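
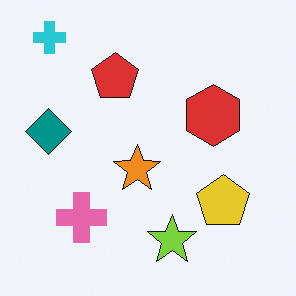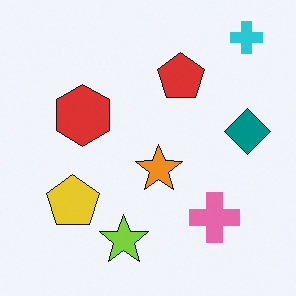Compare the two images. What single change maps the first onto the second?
The second image is the first flipped horizontally (left ↔ right).

The teal diamond is in the left of the first image and the right of the second — shapes on opposite sides of the vertical midline have swapped in a mirror flip.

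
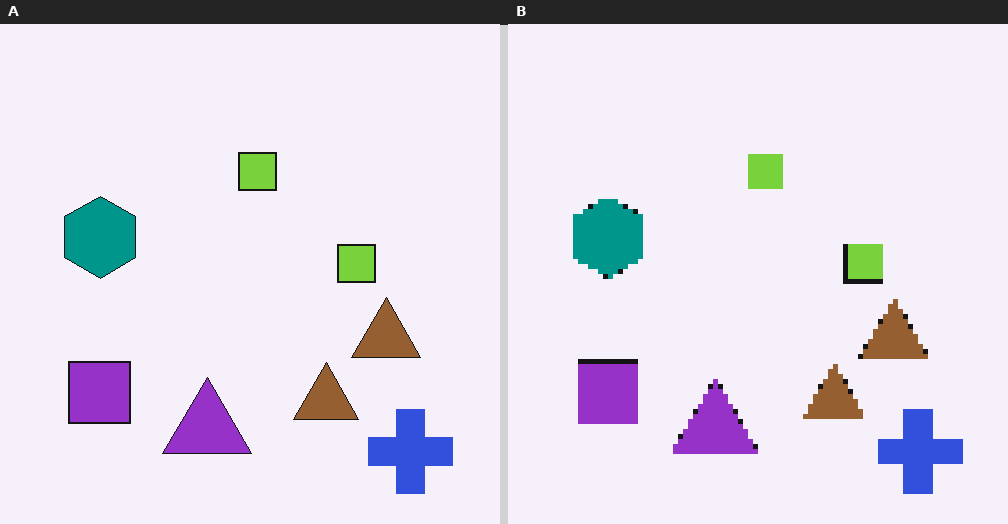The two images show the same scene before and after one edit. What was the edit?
This is the original image lightly pixelated (a mild mosaic effect).

Shapes are reduced to large square blocks; fine edges and outlines are lost — a downscale-then-upscale (mosaic) effect.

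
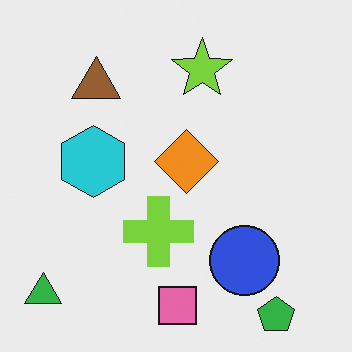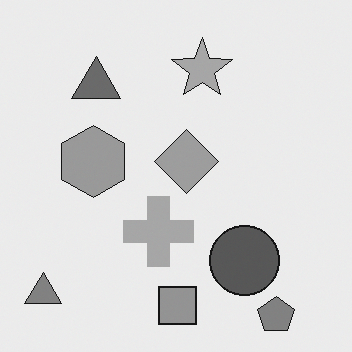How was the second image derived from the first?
This is the original image converted to grayscale.

All color is removed — every shape is now a shade of grey.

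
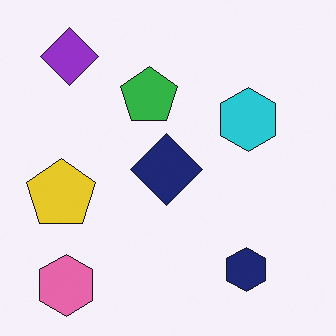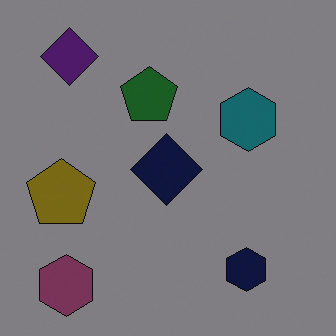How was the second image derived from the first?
The transformation is: substantially darkened.

Every pixel — background and shapes alike — is uniformly darkened.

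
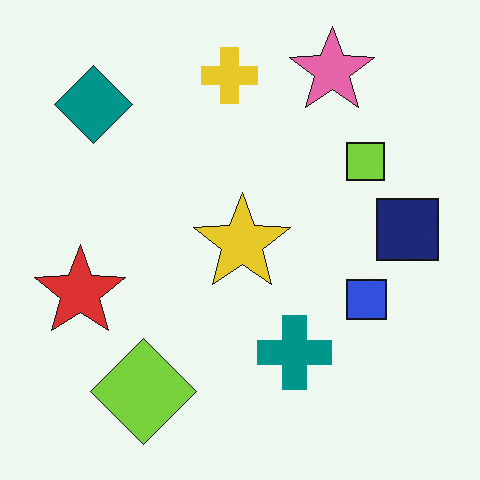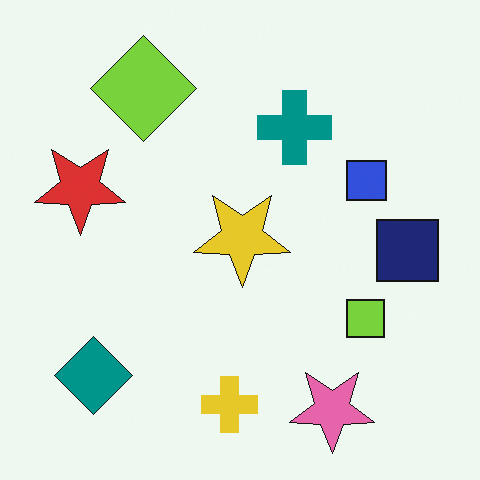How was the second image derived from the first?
This is the original image flipped vertically (top ↔ bottom).

The pink star is in the top-right of the first image and the bottom-right of the second — shapes on opposite sides of the horizontal midline have swapped in a mirror flip.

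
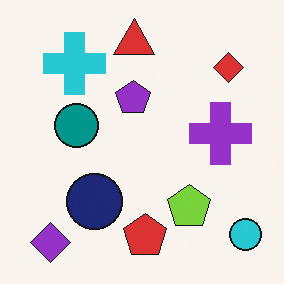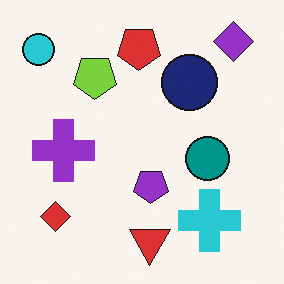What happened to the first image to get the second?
This is the original image rotated 180°.

The cyan circle sits in the bottom-right of the first image and the top-left of the second — consistent with a whole-image 180° rotation.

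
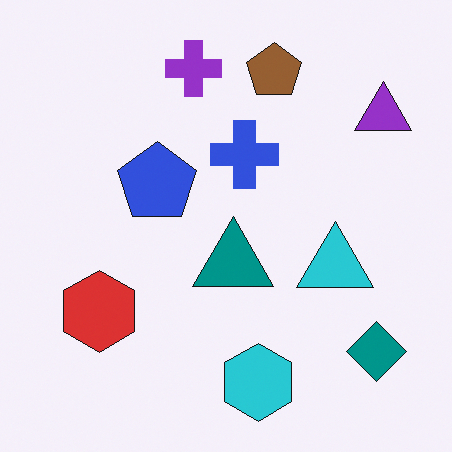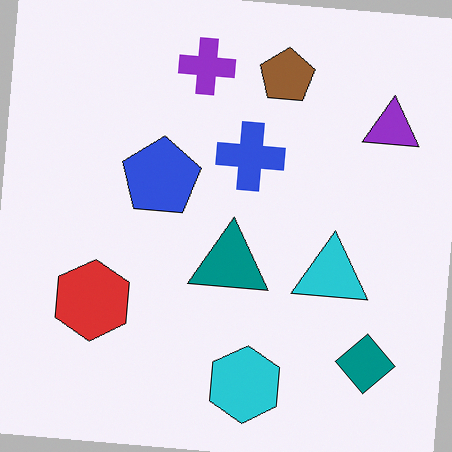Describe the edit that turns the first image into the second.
The second image is the first rotated clockwise by a slight angle.

Every shape is tilted by the same angle and the image corners show triangular fill wedges — a whole-image rotation by a non-right angle.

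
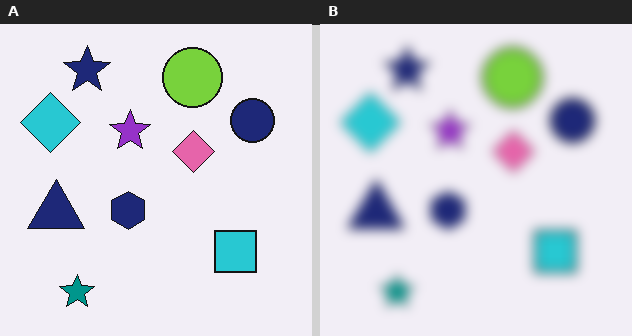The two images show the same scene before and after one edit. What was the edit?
The image was strongly gaussian-blurred.

Shape edges and outlines are uniformly softened across the whole image.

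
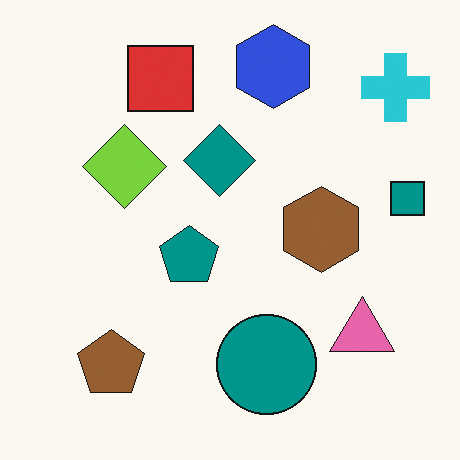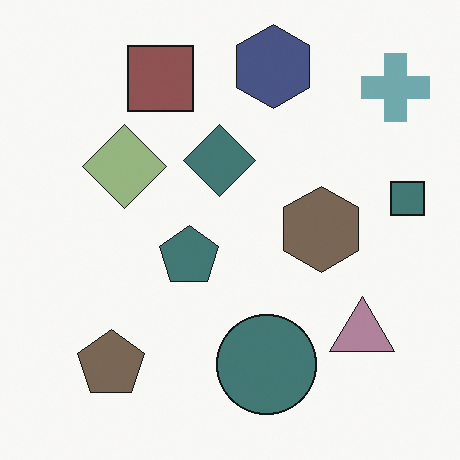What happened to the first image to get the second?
It was heavily desaturated.

All colors are more muted and greyish — a global saturation change.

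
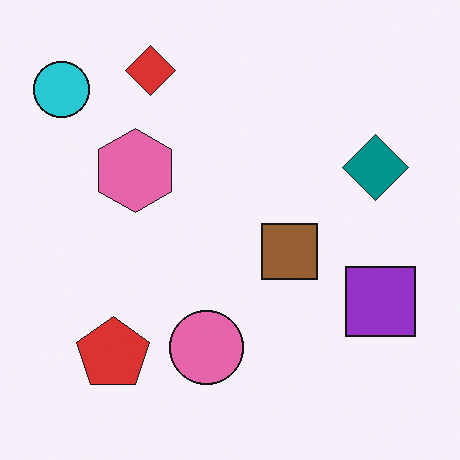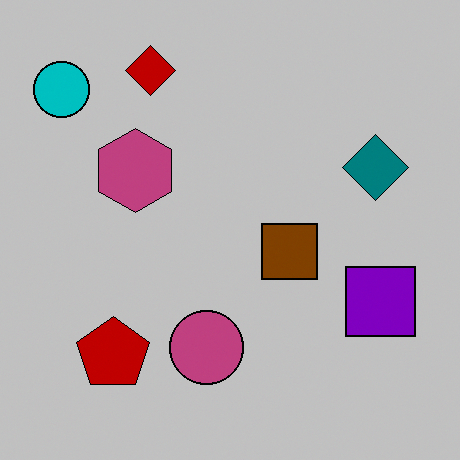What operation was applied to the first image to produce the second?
This is the original image aggressively posterized.

Each flat color has snapped to a coarser quantized level — most visibly, the near-white background has dropped to a flat grey.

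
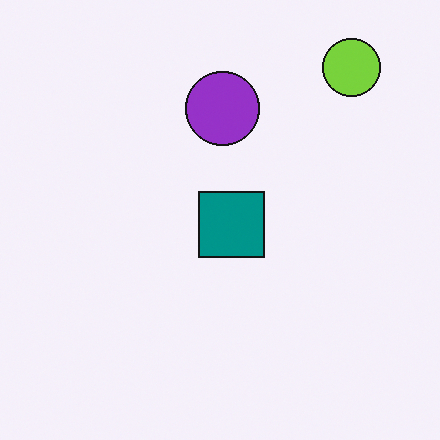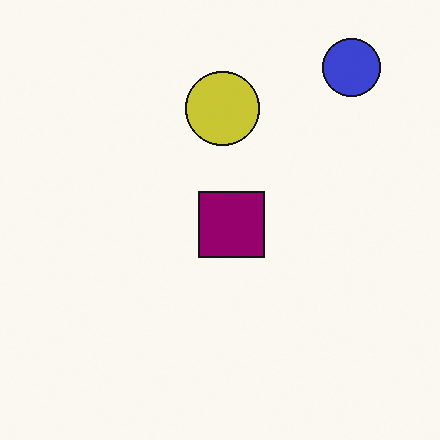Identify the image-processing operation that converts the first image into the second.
The second image is the first hue-shifted by a moderate amount.

Every shape's color has rotated by the same amount around the hue wheel — a uniform hue shift.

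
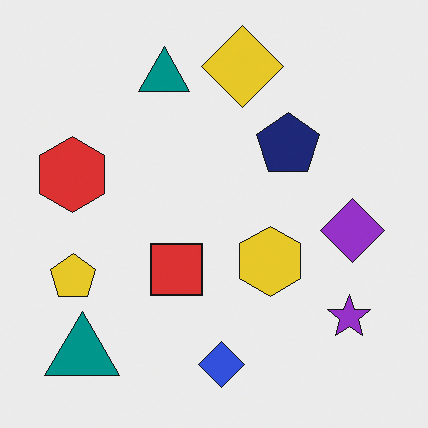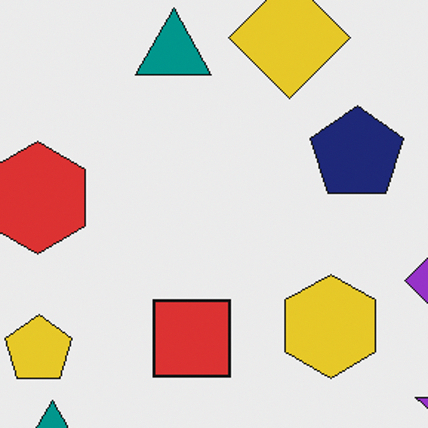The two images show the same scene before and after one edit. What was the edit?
The transformation is: cropped slightly and scaled back up.

The visible shapes are larger and the field of view is narrower; shapes near the original edges may be partly or wholly outside the frame — a crop-and-rescale.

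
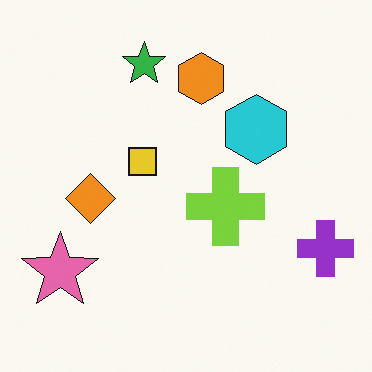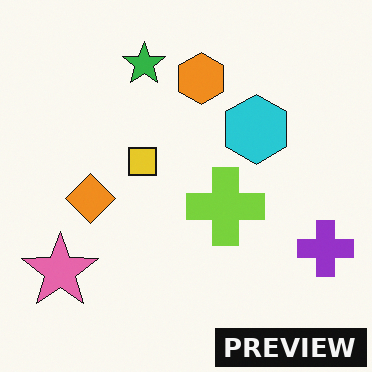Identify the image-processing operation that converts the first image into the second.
The second image is the first watermarked with the text "PREVIEW" in the lower-right corner.

A dark label reading "PREVIEW" appears in the lower-right corner.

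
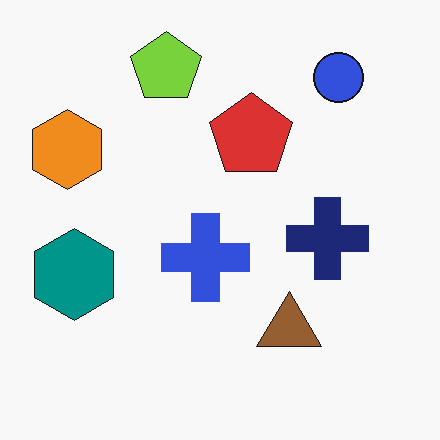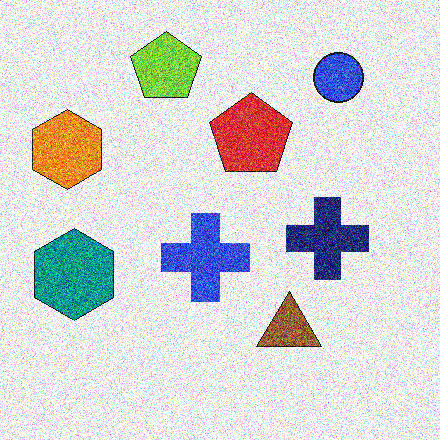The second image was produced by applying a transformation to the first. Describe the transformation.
The second image is the first degraded with strong gaussian noise.

Random speckle covers the whole image, including the flat background.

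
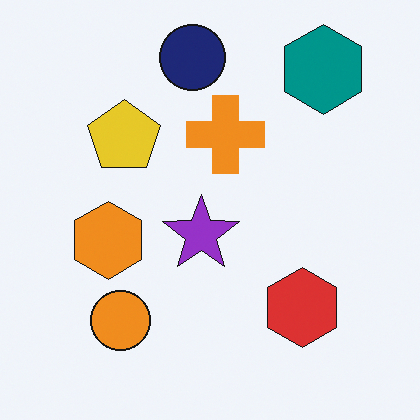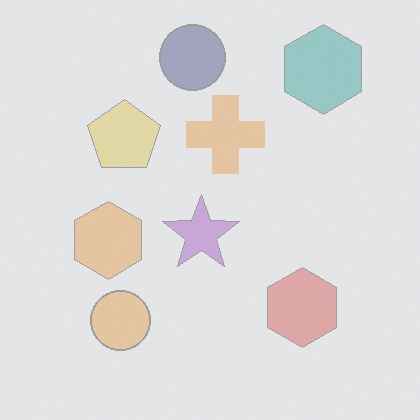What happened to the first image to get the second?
The second image is the first washed out (contrast reduced).

Tones are pushed toward mid-grey across the whole image — a global contrast change.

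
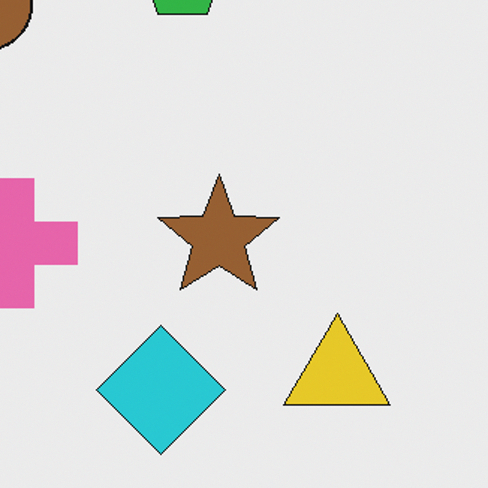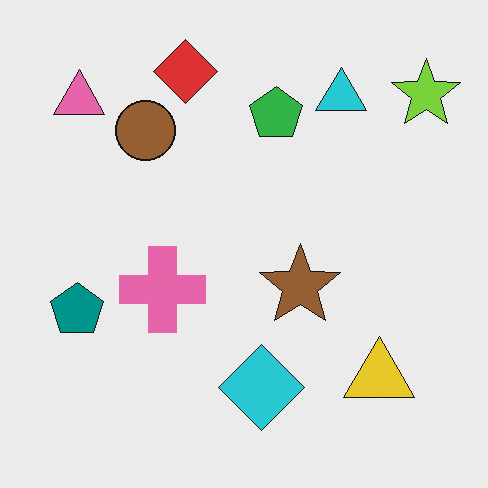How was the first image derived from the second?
The first image is the second cropped to a modestly smaller region and rescaled.

The visible shapes are larger and the field of view is narrower; shapes near the original edges may be partly or wholly outside the frame — a crop-and-rescale.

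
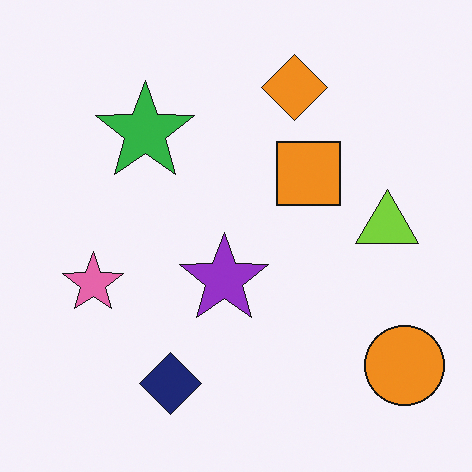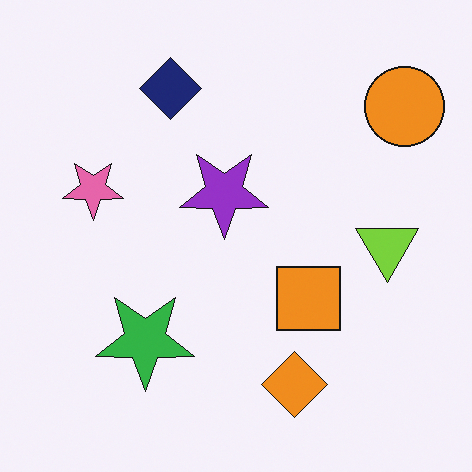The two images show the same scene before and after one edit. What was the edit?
This is the original image flipped vertically (top ↔ bottom).

The orange diamond is in the top of the first image and the bottom of the second — shapes on opposite sides of the horizontal midline have swapped in a mirror flip.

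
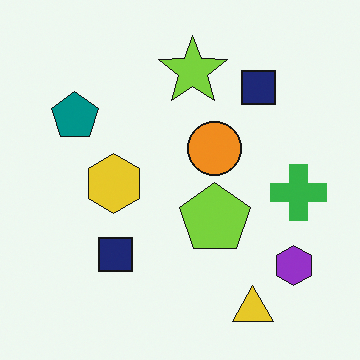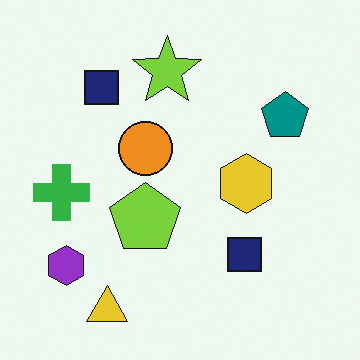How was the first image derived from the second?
It was flipped horizontally (left ↔ right).

The green cross is in the left of the second image and the right of the first — shapes on opposite sides of the vertical midline have swapped in a mirror flip.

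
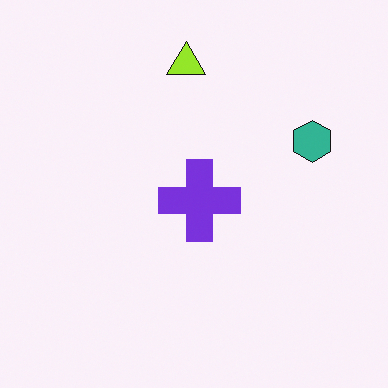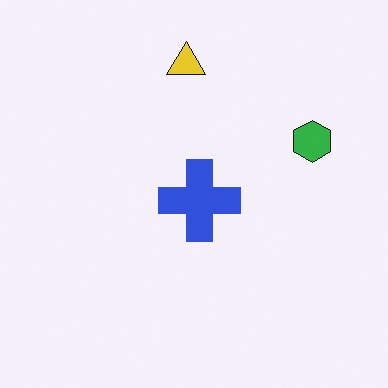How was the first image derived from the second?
This is the original image hue-shifted by a small amount.

Every shape's color has rotated by the same amount around the hue wheel — a uniform hue shift.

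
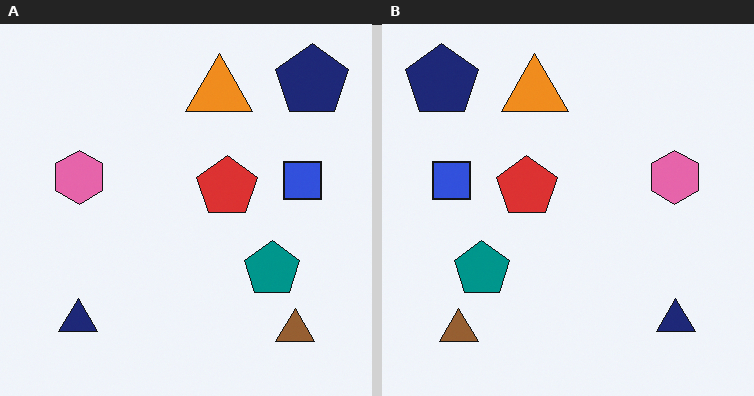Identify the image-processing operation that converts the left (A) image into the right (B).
It was flipped horizontally (left ↔ right).

The navy pentagon is in the top-right of the left (A) image and the top-left of the right (B) — shapes on opposite sides of the vertical midline have swapped in a mirror flip.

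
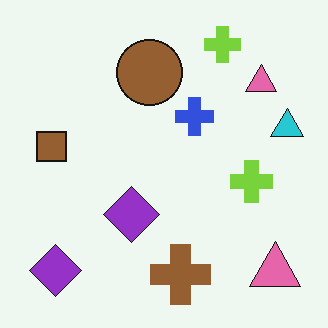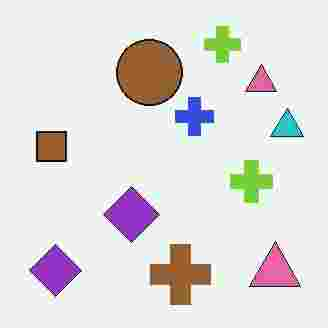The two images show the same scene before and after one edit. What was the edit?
The transformation is: heavily JPEG-compressed with obvious blocking artifacts.

Blocky 8×8 compression artifacts appear around shape edges and the flat background shows ringing — characteristic JPEG degradation.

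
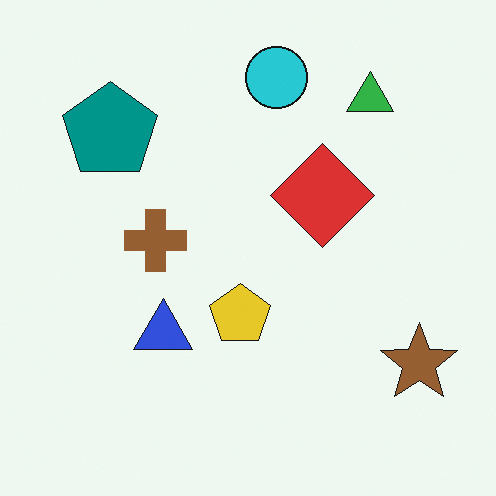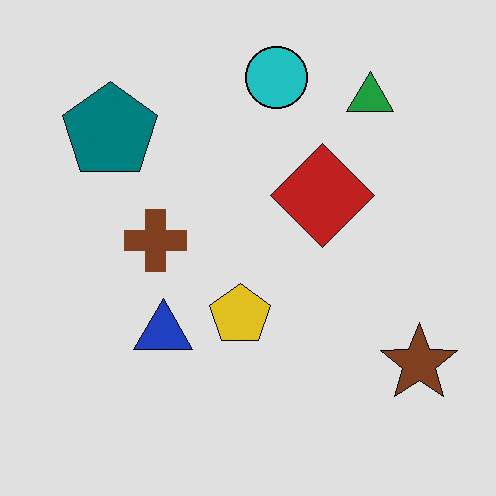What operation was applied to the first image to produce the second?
The second image is the first posterized to a reduced palette.

Each flat color has snapped to a coarser quantized level — most visibly, the near-white background has dropped to a flat grey.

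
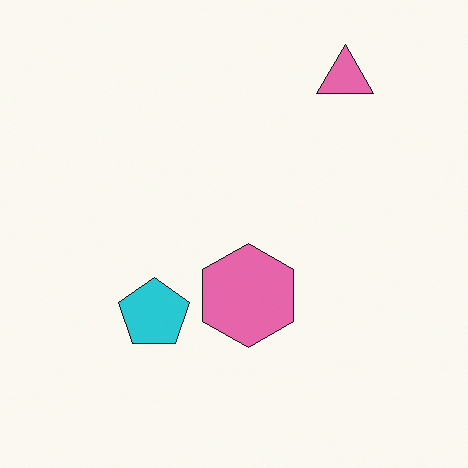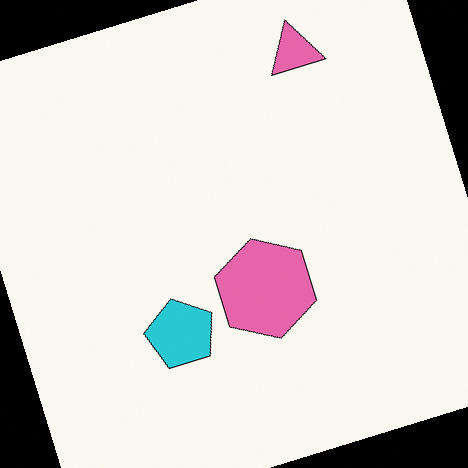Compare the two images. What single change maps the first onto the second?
The transformation is: rotated counter-clockwise by a clearly visible amount.

Every shape is tilted by the same angle and the image corners show triangular fill wedges — a whole-image rotation by a non-right angle.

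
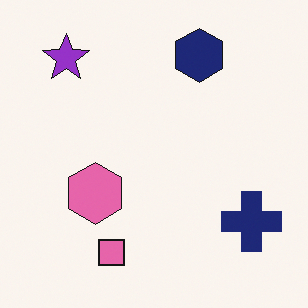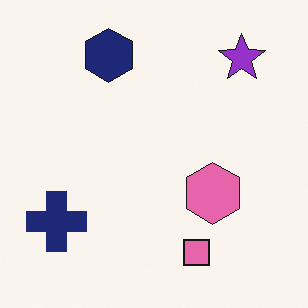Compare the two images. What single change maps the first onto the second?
This is the original image flipped horizontally (left ↔ right).

The navy cross is in the bottom-right of the first image and the bottom-left of the second — shapes on opposite sides of the vertical midline have swapped in a mirror flip.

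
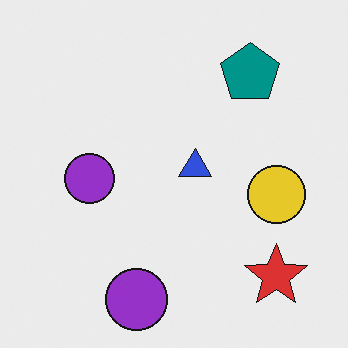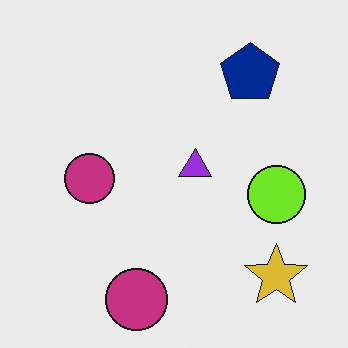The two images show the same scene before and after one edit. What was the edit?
It was hue-shifted slightly.

Every shape's color has rotated by the same amount around the hue wheel — a uniform hue shift.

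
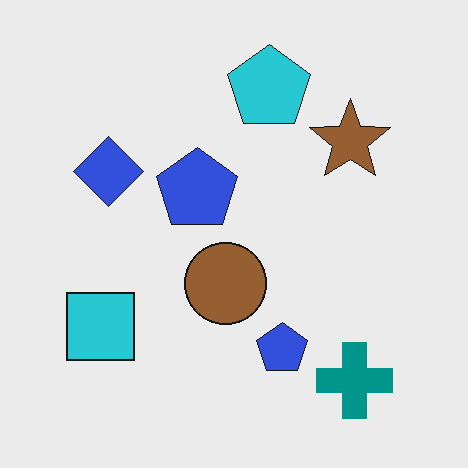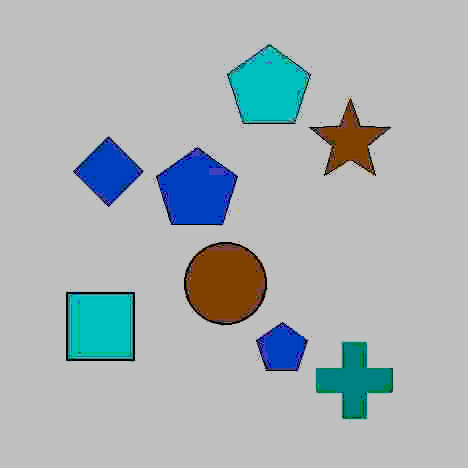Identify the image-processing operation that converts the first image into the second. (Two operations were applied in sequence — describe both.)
The image was heavily JPEG-compressed with obvious blocking artifacts, then heavily posterized to just a handful of flat colors.

Blocky 8×8 compression artifacts appear around shape edges and the flat background shows ringing — characteristic JPEG degradation. Each flat color has snapped to a coarser quantized level — most visibly, the near-white background has dropped to a flat grey.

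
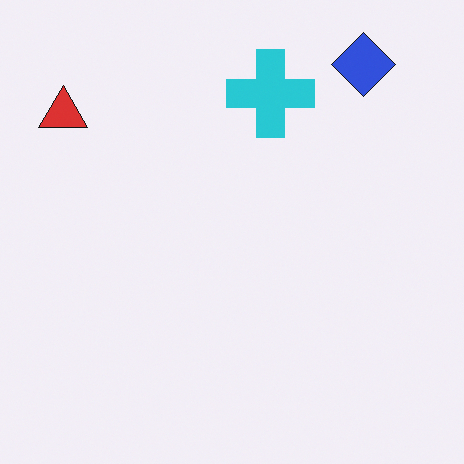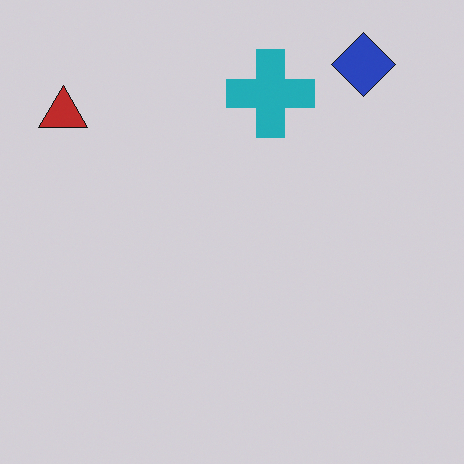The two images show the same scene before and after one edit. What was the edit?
It was darkened a little.

Every pixel — background and shapes alike — is uniformly darkened.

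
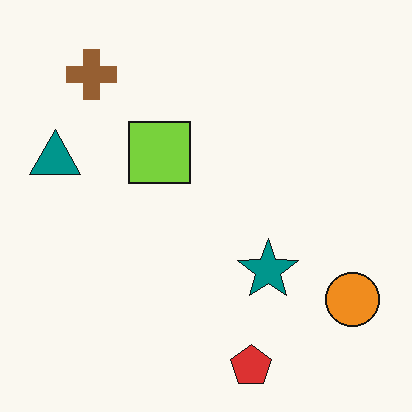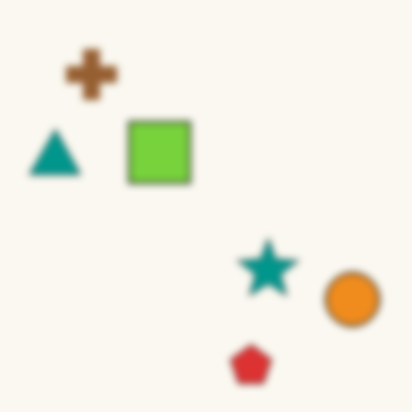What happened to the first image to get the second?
Moderately blurred.

Shape edges and outlines are uniformly softened across the whole image.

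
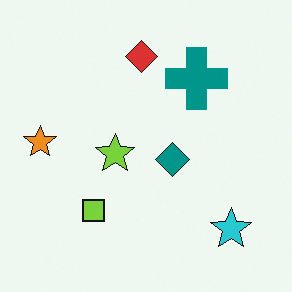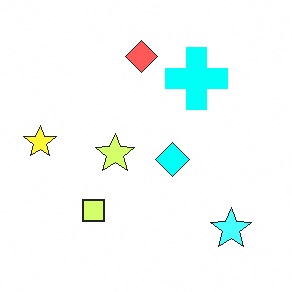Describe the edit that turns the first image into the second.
It was noticeably brightened.

Every pixel — background and shapes alike — is uniformly brightened.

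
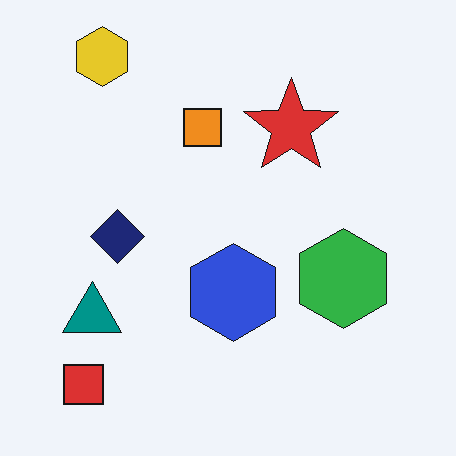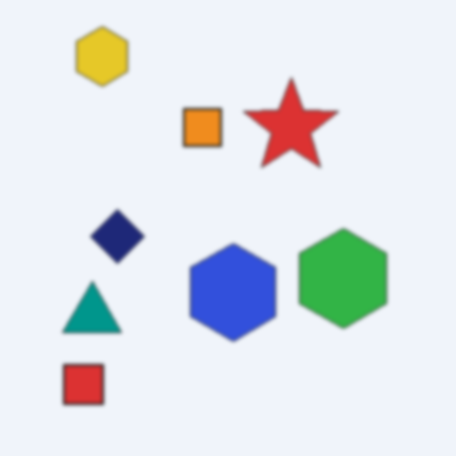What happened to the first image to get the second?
The transformation is: given a subtle gaussian blur.

Shape edges and outlines are uniformly softened across the whole image.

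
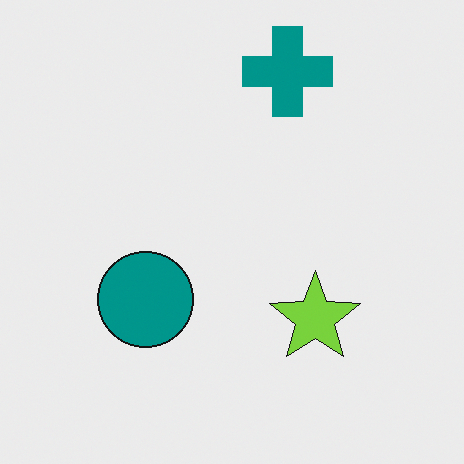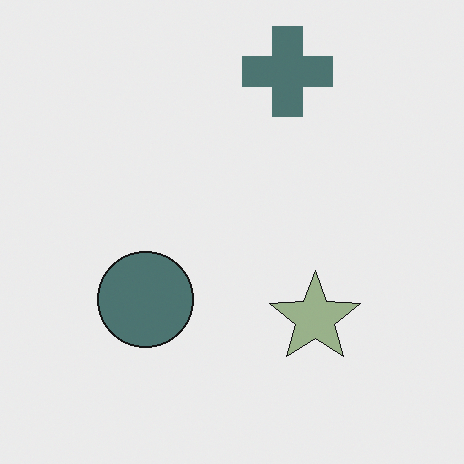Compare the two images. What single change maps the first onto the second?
The transformation is: made much more muted (saturation change).

All colors are more muted and greyish — a global saturation change.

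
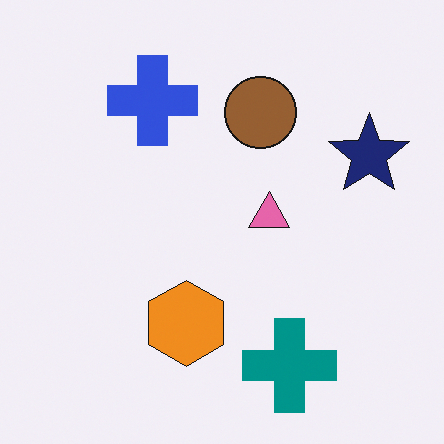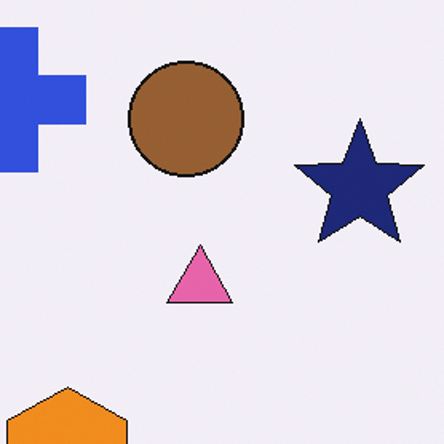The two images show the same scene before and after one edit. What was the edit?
This is the original image cropped to a modestly smaller region and rescaled.

The visible shapes are larger and the field of view is narrower; shapes near the original edges may be partly or wholly outside the frame — a crop-and-rescale.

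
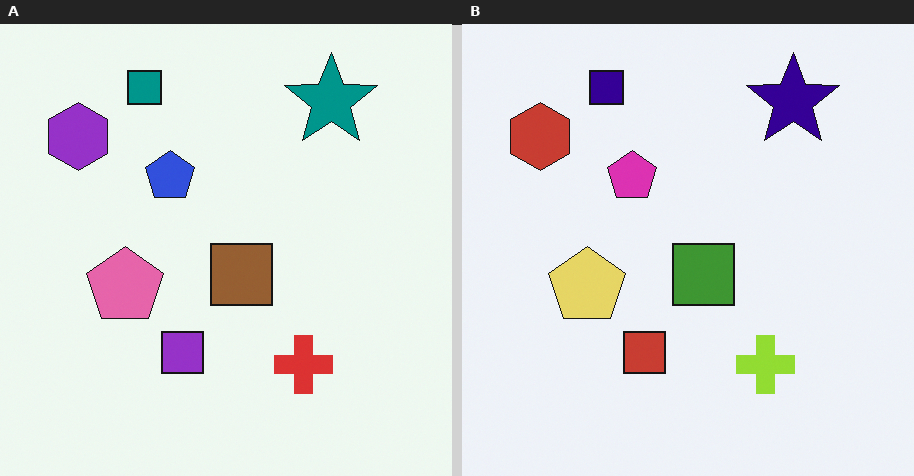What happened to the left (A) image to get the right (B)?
The right (B) image is the left (A) hue-shifted by a moderate amount.

Every shape's color has rotated by the same amount around the hue wheel — a uniform hue shift.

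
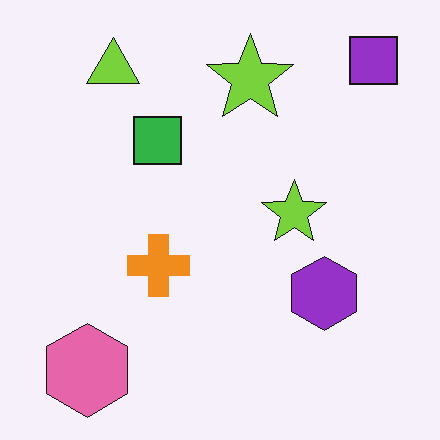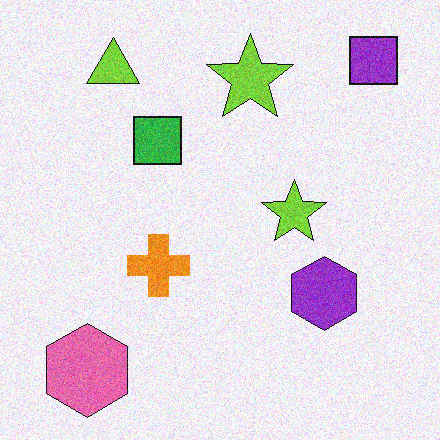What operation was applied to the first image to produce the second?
Degraded with visible gaussian noise.

Random speckle covers the whole image, including the flat background.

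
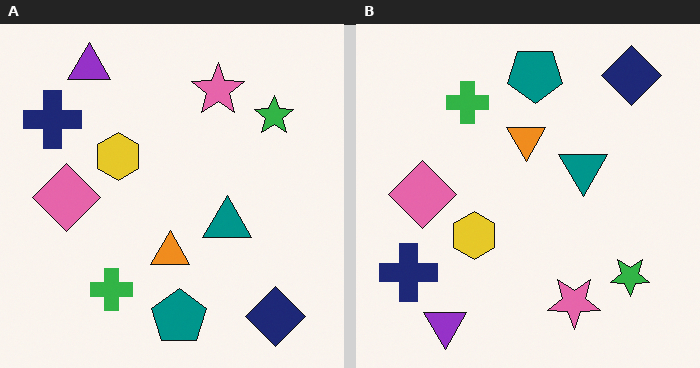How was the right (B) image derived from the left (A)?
The transformation is: flipped vertically (top ↔ bottom).

The purple triangle is in the top-left of the left (A) image and the bottom-left of the right (B) — shapes on opposite sides of the horizontal midline have swapped in a mirror flip.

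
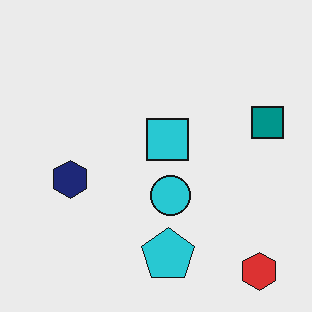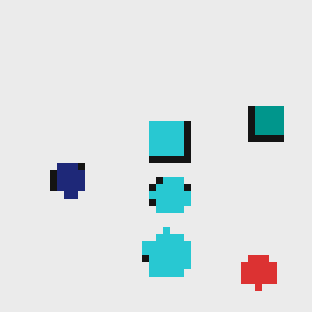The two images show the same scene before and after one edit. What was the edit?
The image was pixelated into visible square blocks.

Shapes are reduced to large square blocks; fine edges and outlines are lost — a downscale-then-upscale (mosaic) effect.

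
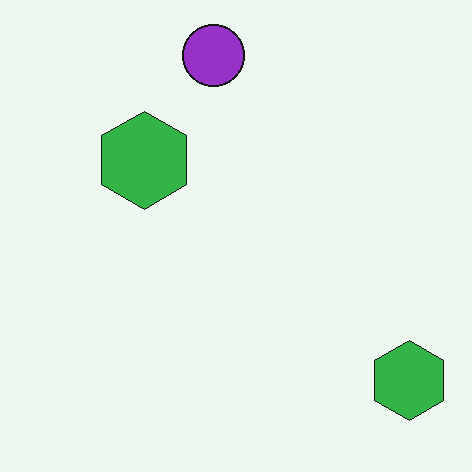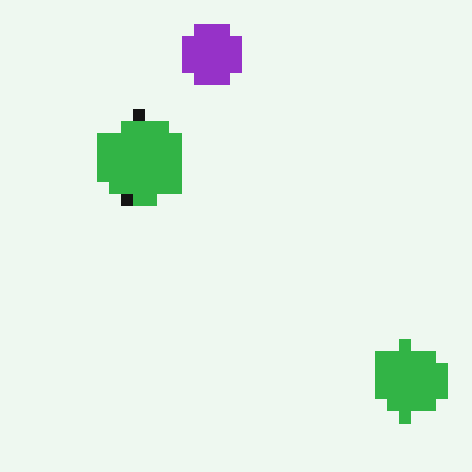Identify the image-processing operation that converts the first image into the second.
The image was coarsely pixelated.

Shapes are reduced to large square blocks; fine edges and outlines are lost — a downscale-then-upscale (mosaic) effect.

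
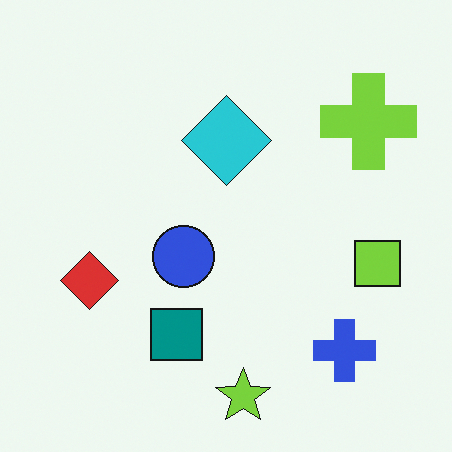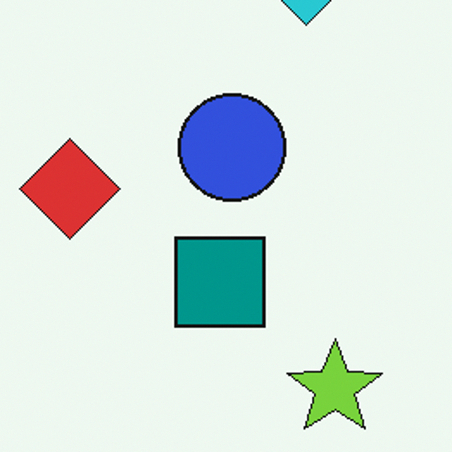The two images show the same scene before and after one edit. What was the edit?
The second image is the first cropped tightly and scaled back up.

The visible shapes are larger and the field of view is narrower; shapes near the original edges may be partly or wholly outside the frame — a crop-and-rescale.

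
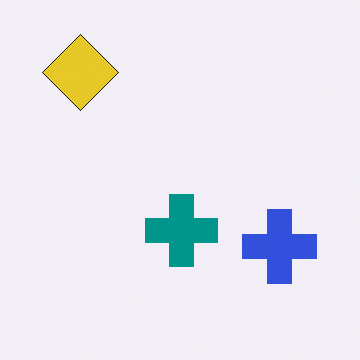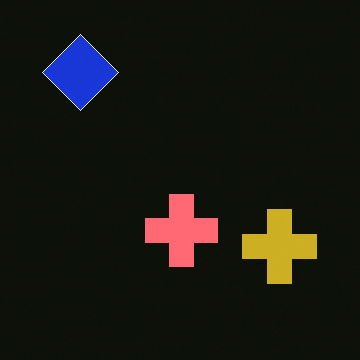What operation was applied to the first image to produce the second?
It was color-inverted (negative).

The light background has become dark and every shape's color is its complement — a photographic negative.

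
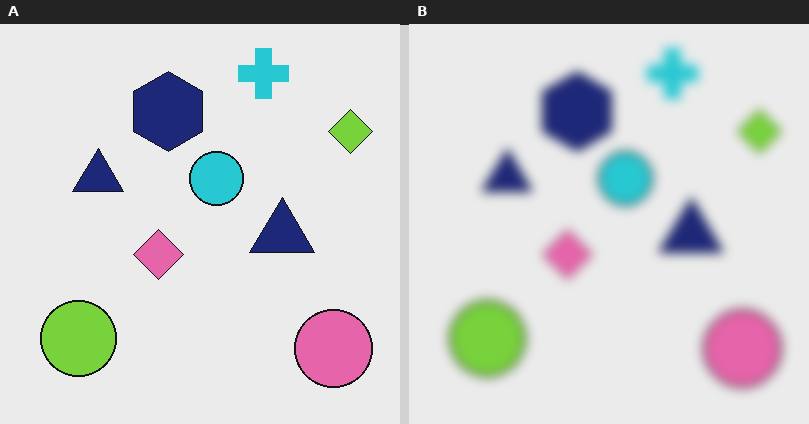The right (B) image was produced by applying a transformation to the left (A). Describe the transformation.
The image was strongly gaussian-blurred.

Shape edges and outlines are uniformly softened across the whole image.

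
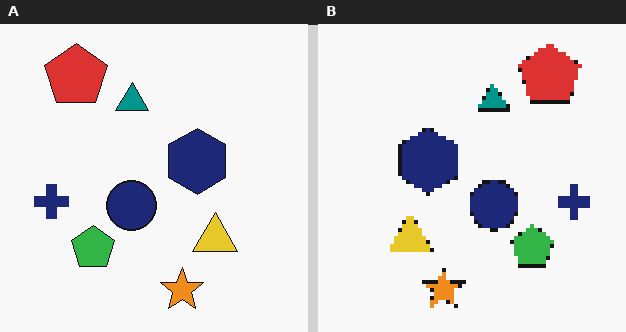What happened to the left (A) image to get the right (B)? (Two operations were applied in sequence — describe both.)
The transformation is: flipped horizontally (left ↔ right), then lightly pixelated (a mild mosaic effect).

The navy cross is in the left of the left (A) image and the right of the right (B) — shapes on opposite sides of the vertical midline have swapped in a mirror flip. Shapes are reduced to large square blocks; fine edges and outlines are lost — a downscale-then-upscale (mosaic) effect.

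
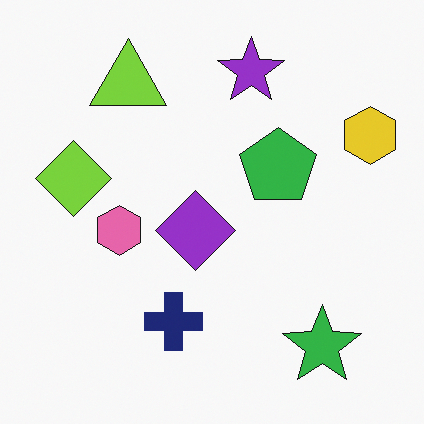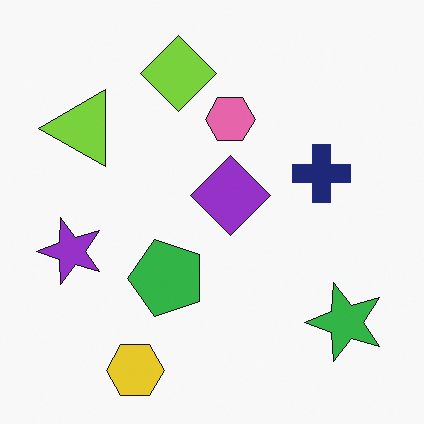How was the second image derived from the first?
The image was transposed (reflected across the top-left ↔ bottom-right diagonal).

Shapes have swapped their row and column positions — what was in the top-right is now in the bottom-left — a diagonal reflection.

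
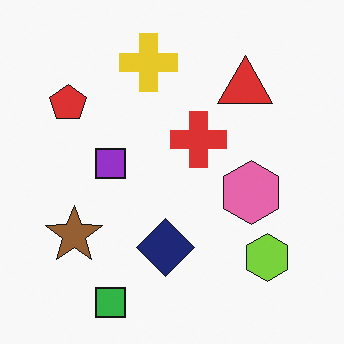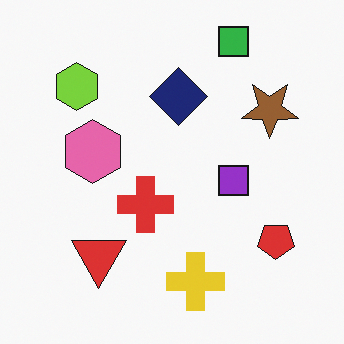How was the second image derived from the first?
The transformation is: rotated 180°.

The green square sits in the bottom-left of the first image and the top-right of the second — consistent with a whole-image 180° rotation.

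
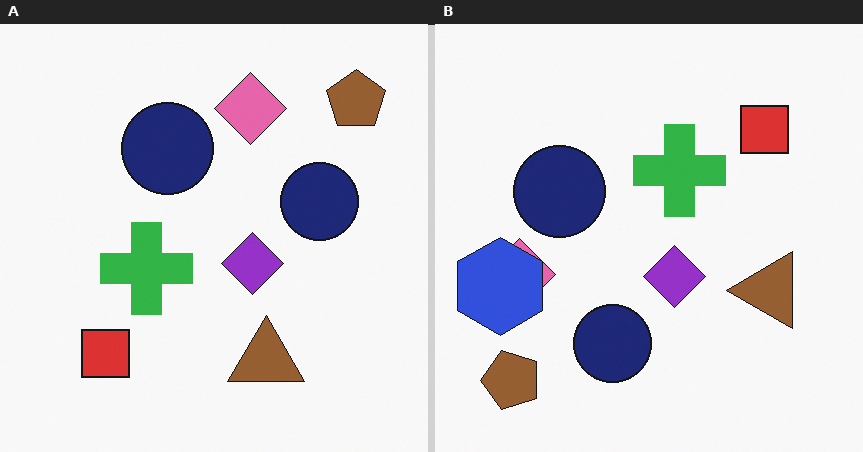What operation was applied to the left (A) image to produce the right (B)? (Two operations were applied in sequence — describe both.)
This is the original image transposed (reflected across the top-left ↔ bottom-right diagonal), then overlaid with an additional blue hexagon.

Shapes have swapped their row and column positions — what was in the top-right is now in the bottom-left — a diagonal reflection. A blue hexagon appears in the right (B) image that is absent from the left (A).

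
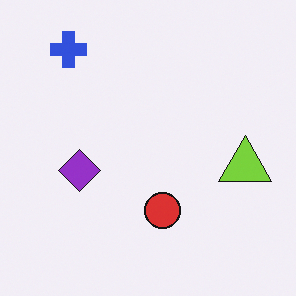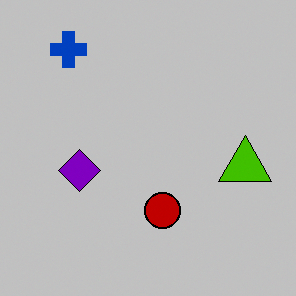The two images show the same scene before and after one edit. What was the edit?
The second image is the first aggressively posterized.

Each flat color has snapped to a coarser quantized level — most visibly, the near-white background has dropped to a flat grey.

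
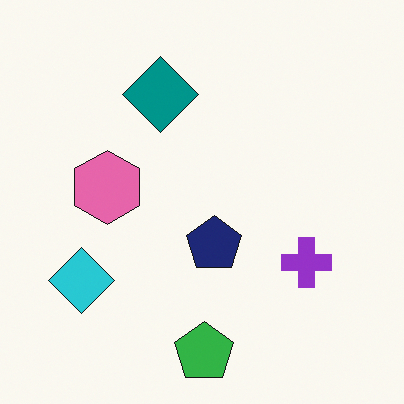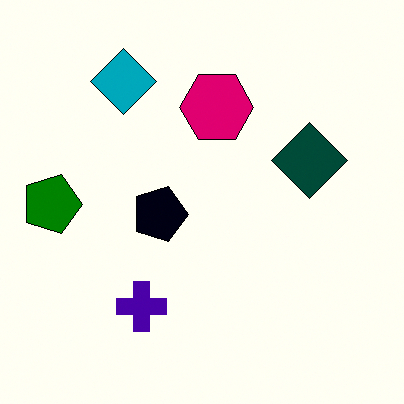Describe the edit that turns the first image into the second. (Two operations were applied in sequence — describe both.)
This is the original image boosted in contrast, then rotated 90° clockwise.

Tones are pushed away from mid-grey across the whole image — a global contrast change. The green pentagon sits in the bottom of the first image and the left of the second — consistent with a whole-image 90° clockwise rotation.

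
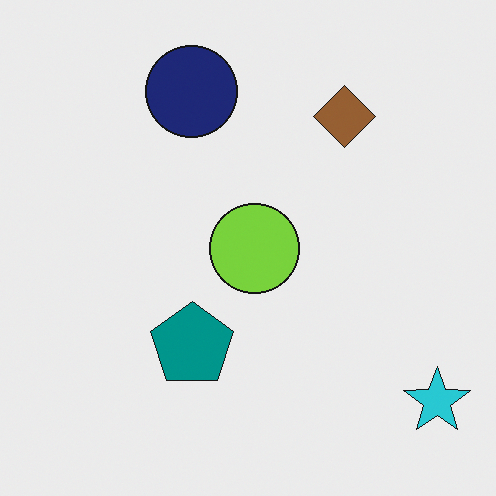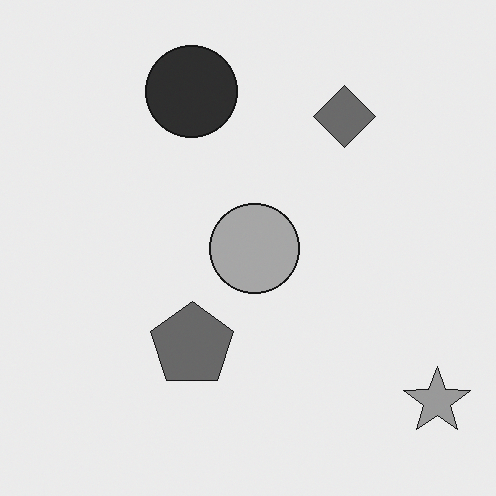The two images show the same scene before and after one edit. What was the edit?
The image was converted to grayscale.

All color is removed — every shape is now a shade of grey.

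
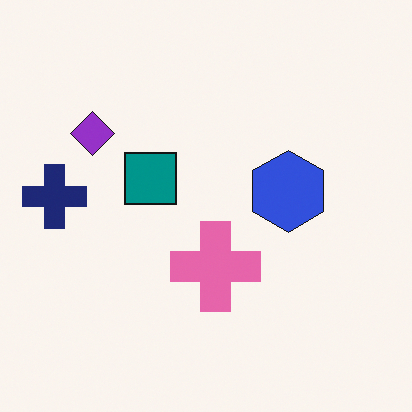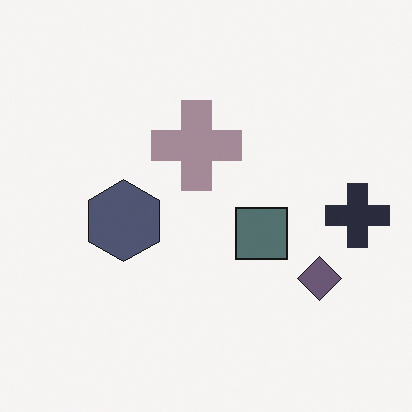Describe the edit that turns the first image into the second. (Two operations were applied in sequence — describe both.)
The image was rotated 180°, then heavily desaturated.

The navy cross sits in the left of the first image and the right of the second — consistent with a whole-image 180° rotation. All colors are more muted and greyish — a global saturation change.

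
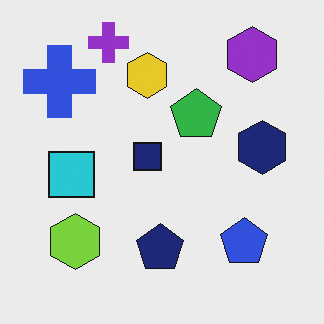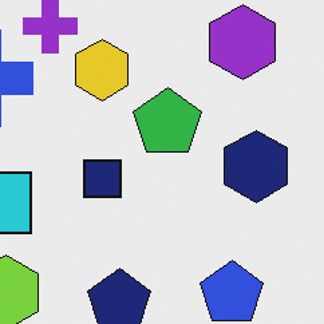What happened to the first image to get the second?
It was cropped slightly and scaled back up.

The visible shapes are larger and the field of view is narrower; shapes near the original edges may be partly or wholly outside the frame — a crop-and-rescale.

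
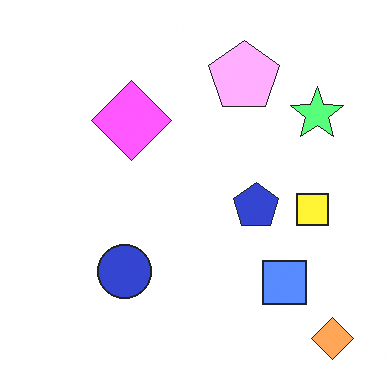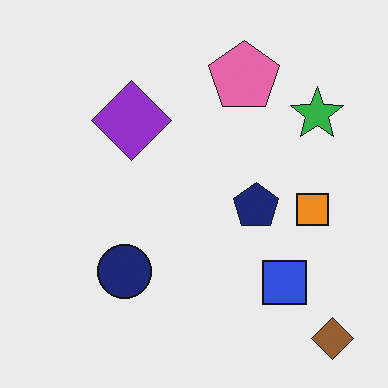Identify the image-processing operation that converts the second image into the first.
It was noticeably brightened.

Every pixel — background and shapes alike — is uniformly brightened.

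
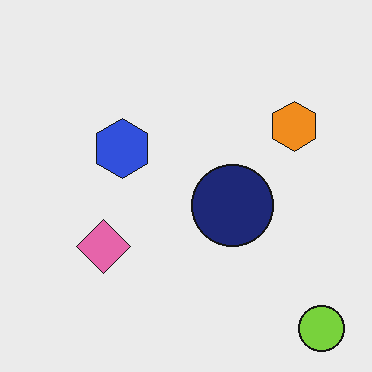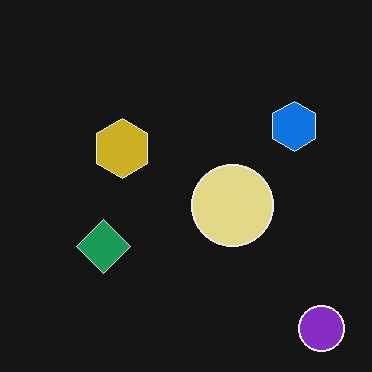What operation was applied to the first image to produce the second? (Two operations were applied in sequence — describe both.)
Color-inverted (negative), then JPEG-compressed with visible artifacts.

The light background has become dark and every shape's color is its complement — a photographic negative. Blocky 8×8 compression artifacts appear around shape edges and the flat background shows ringing — characteristic JPEG degradation.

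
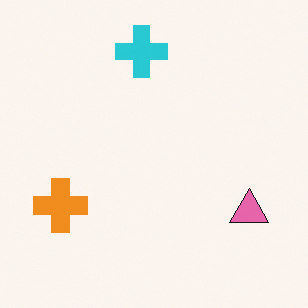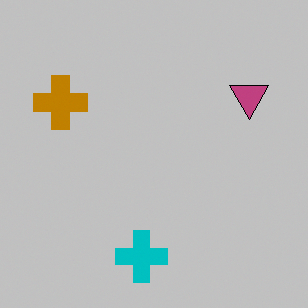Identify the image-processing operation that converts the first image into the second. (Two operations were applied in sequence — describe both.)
It was flipped vertically (top ↔ bottom), then heavily posterized to just a handful of flat colors.

The cyan cross is in the top of the first image and the bottom of the second — shapes on opposite sides of the horizontal midline have swapped in a mirror flip. Each flat color has snapped to a coarser quantized level — most visibly, the near-white background has dropped to a flat grey.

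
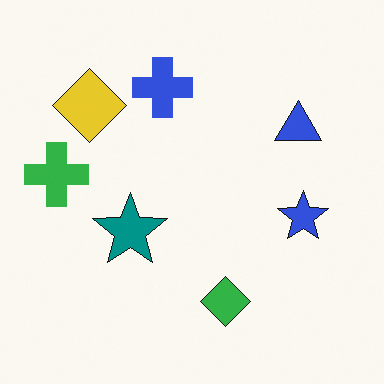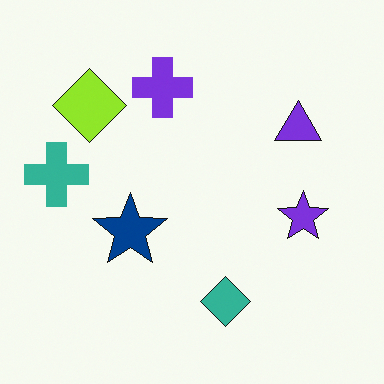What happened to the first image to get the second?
The image was hue-shifted slightly.

Every shape's color has rotated by the same amount around the hue wheel — a uniform hue shift.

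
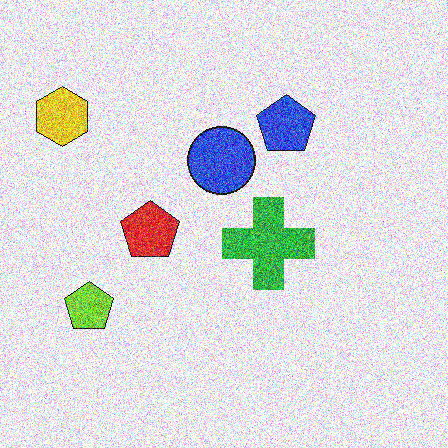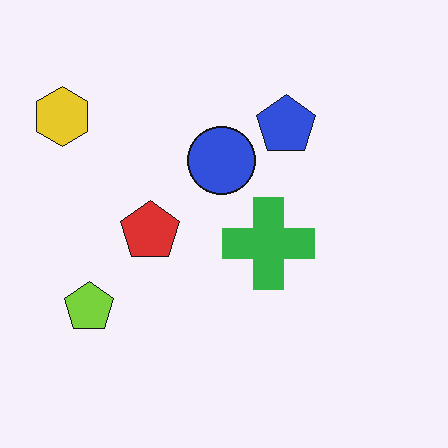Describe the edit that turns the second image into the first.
The transformation is: degraded with a thick layer of grain.

Random speckle covers the whole image, including the flat background.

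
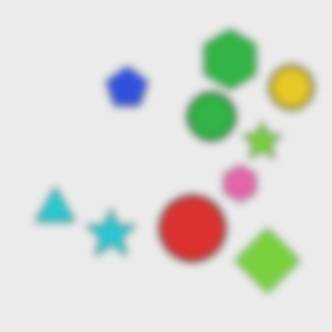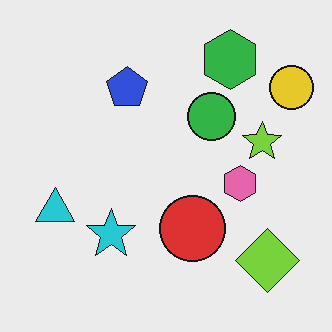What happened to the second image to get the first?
This is the original image noticeably gaussian-blurred.

Shape edges and outlines are uniformly softened across the whole image.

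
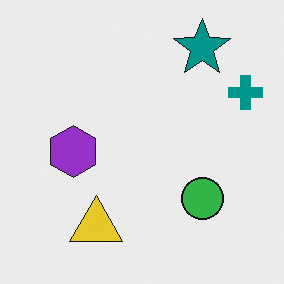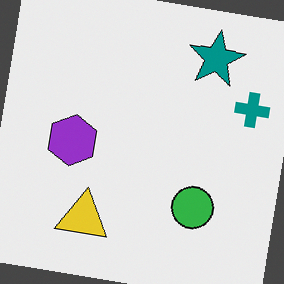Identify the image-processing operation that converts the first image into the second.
The second image is the first rotated clockwise by a slight angle.

Every shape is tilted by the same angle and the image corners show triangular fill wedges — a whole-image rotation by a non-right angle.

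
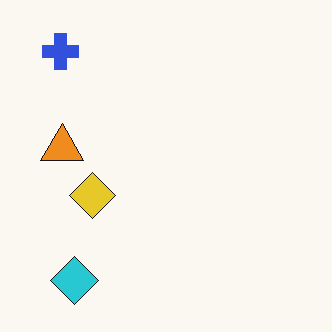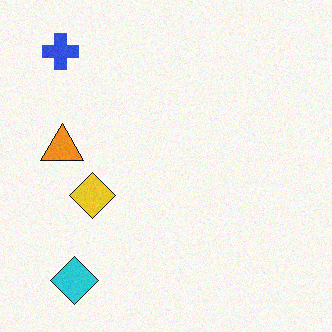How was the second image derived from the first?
It was degraded with subtle gaussian noise.

Random speckle covers the whole image, including the flat background.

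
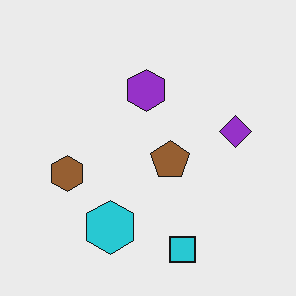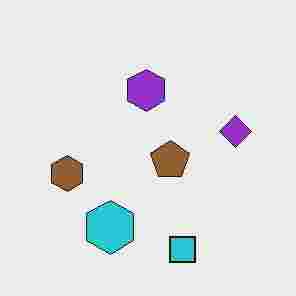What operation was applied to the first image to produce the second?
The image was heavily JPEG-compressed with obvious blocking artifacts.

Blocky 8×8 compression artifacts appear around shape edges and the flat background shows ringing — characteristic JPEG degradation.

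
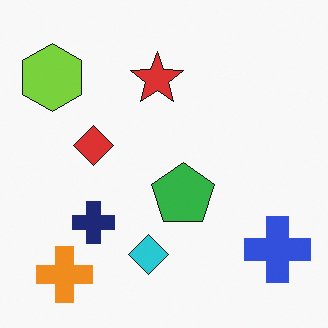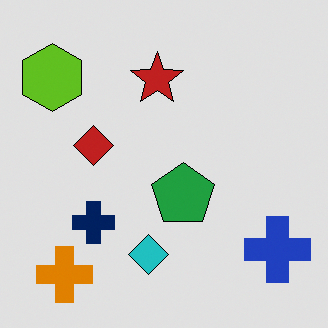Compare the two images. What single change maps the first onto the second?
This is the original image posterized to a reduced palette.

Each flat color has snapped to a coarser quantized level — most visibly, the near-white background has dropped to a flat grey.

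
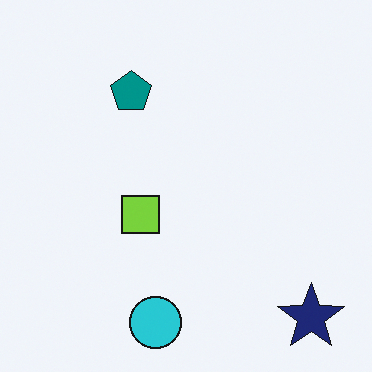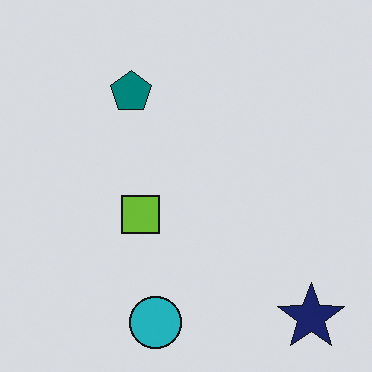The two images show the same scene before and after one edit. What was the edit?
The transformation is: darkened a little.

Every pixel — background and shapes alike — is uniformly darkened.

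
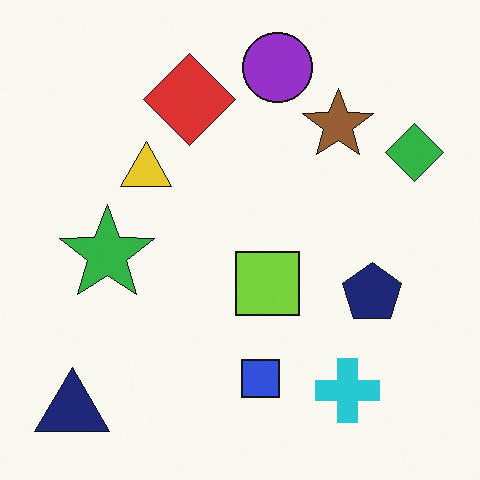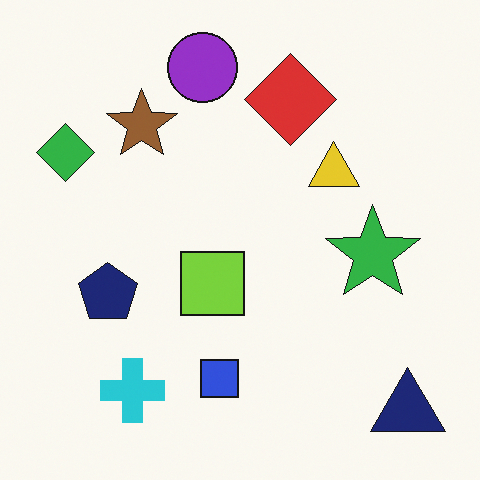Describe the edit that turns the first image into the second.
The transformation is: flipped horizontally (left ↔ right).

The green diamond is in the top-right of the first image and the top-left of the second — shapes on opposite sides of the vertical midline have swapped in a mirror flip.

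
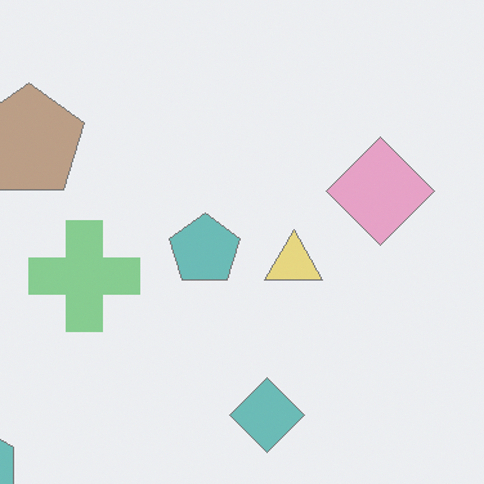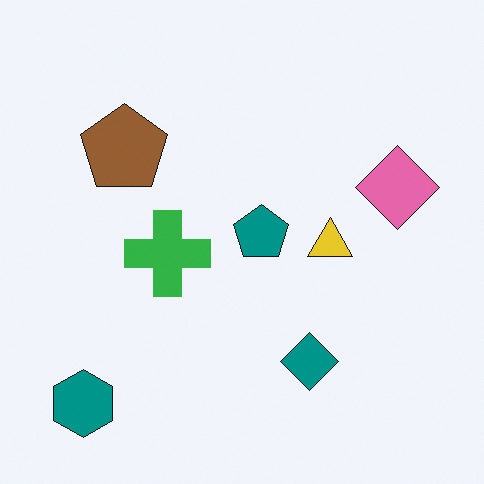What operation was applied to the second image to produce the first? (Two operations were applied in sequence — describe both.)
The image was washed out (contrast reduced), then cropped to a modestly smaller region and rescaled.

Tones are pushed toward mid-grey across the whole image — a global contrast change. The visible shapes are larger and the field of view is narrower; shapes near the original edges may be partly or wholly outside the frame — a crop-and-rescale.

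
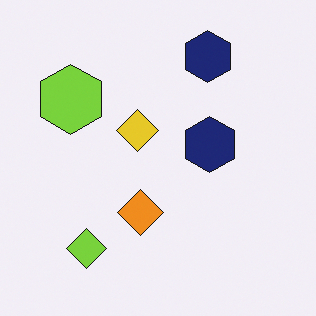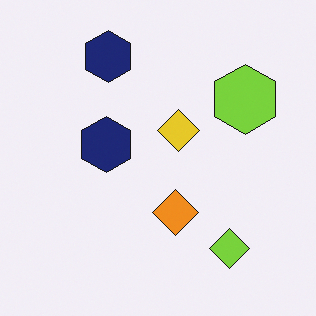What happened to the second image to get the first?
This is the original image flipped horizontally (left ↔ right).

The lime hexagon is in the top-right of the second image and the top-left of the first — shapes on opposite sides of the vertical midline have swapped in a mirror flip.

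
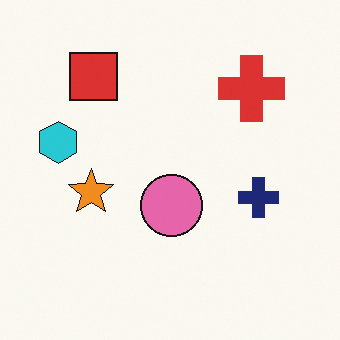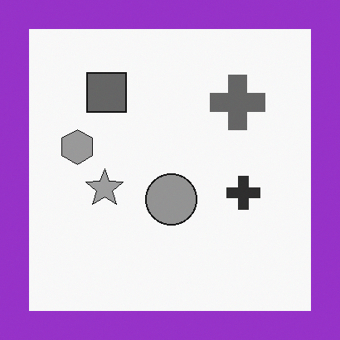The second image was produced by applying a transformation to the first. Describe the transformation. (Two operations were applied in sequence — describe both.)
This is the original image converted to grayscale, then framed with a purple border.

All color is removed — every shape is now a shade of grey. A solid purple frame runs around the edge of the second image, with the content slightly shrunk inside it.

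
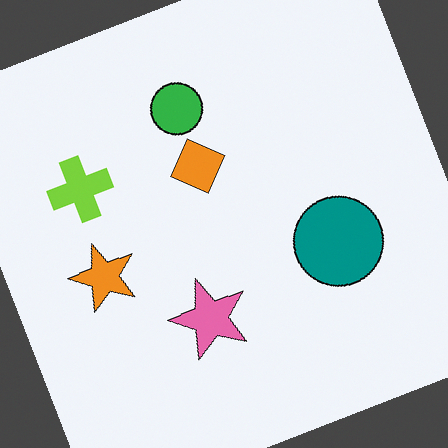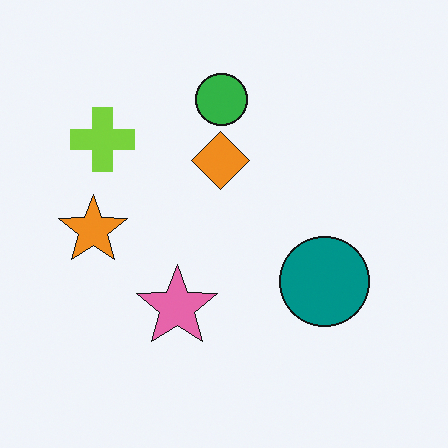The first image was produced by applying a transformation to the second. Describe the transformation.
The first image is the second rotated counter-clockwise by a clearly visible amount.

Every shape is tilted by the same angle and the image corners show triangular fill wedges — a whole-image rotation by a non-right angle.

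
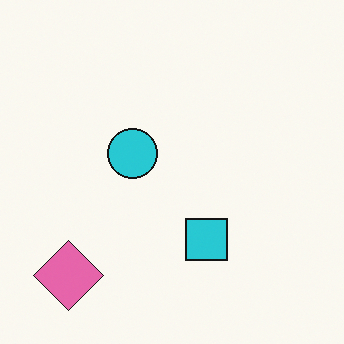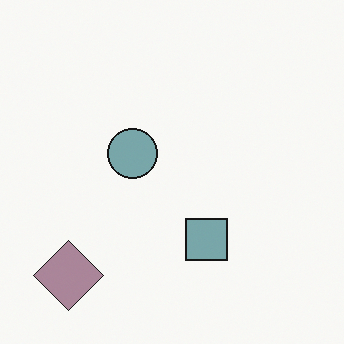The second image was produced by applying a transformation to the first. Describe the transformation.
It was heavily desaturated.

All colors are more muted and greyish — a global saturation change.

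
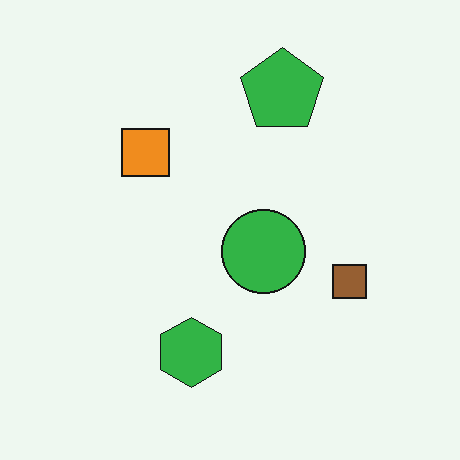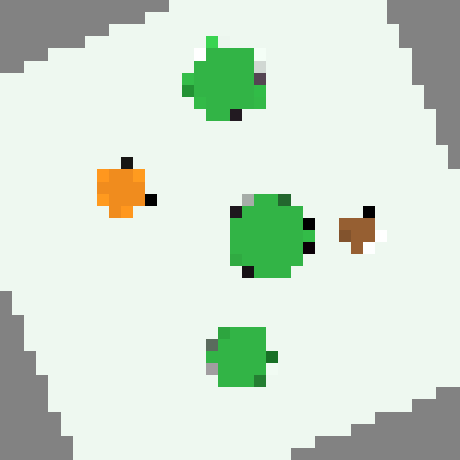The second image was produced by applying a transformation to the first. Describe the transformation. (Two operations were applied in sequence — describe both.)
The transformation is: rotated counter-clockwise by a moderate amount, then heavily pixelated into large blocks.

Every shape is tilted by the same angle and the image corners show triangular fill wedges — a whole-image rotation by a non-right angle. Shapes are reduced to large square blocks; fine edges and outlines are lost — a downscale-then-upscale (mosaic) effect.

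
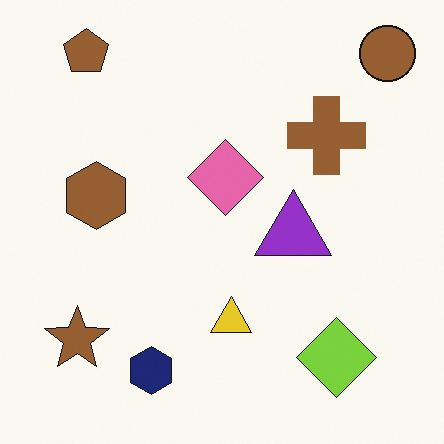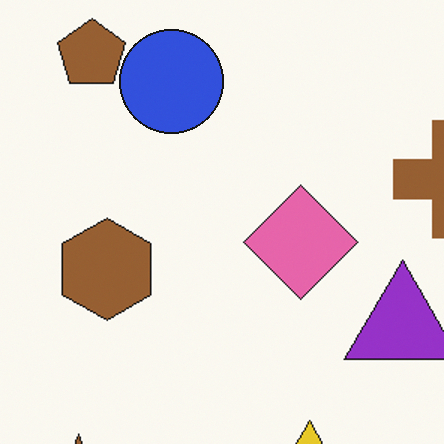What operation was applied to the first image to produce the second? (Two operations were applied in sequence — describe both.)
The image was cropped to a modestly smaller region and rescaled, then overlaid with an additional blue circle.

The visible shapes are larger and the field of view is narrower; shapes near the original edges may be partly or wholly outside the frame — a crop-and-rescale. A blue circle appears in the second image that is absent from the first.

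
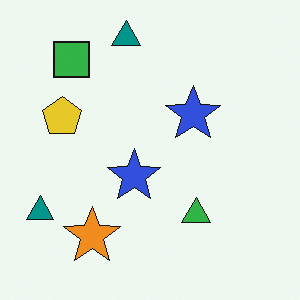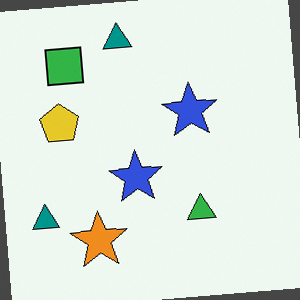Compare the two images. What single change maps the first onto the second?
Rotated counter-clockwise by a few degrees.

Every shape is tilted by the same angle and the image corners show triangular fill wedges — a whole-image rotation by a non-right angle.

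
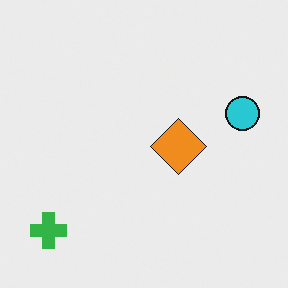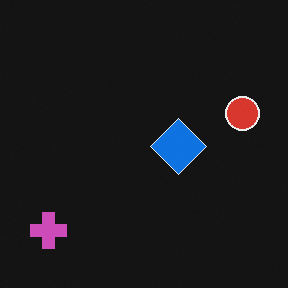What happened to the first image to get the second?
This is the original image color-inverted (negative).

The light background has become dark and every shape's color is its complement — a photographic negative.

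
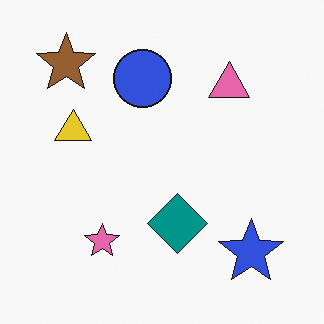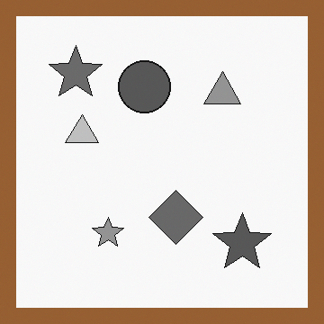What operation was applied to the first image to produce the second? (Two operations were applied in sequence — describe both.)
It was converted to grayscale, then framed with a brown border.

All color is removed — every shape is now a shade of grey. A solid brown frame runs around the edge of the second image, with the content slightly shrunk inside it.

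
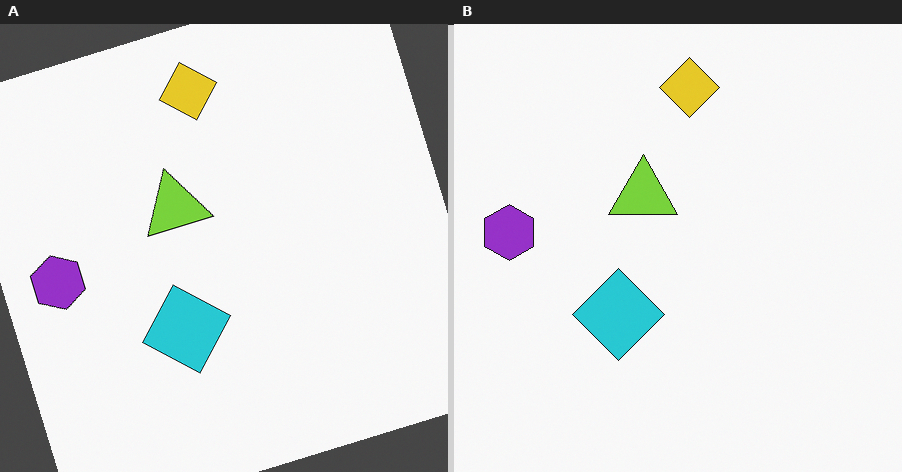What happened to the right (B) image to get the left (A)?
It was rotated counter-clockwise by a clearly visible amount.

Every shape is tilted by the same angle and the image corners show triangular fill wedges — a whole-image rotation by a non-right angle.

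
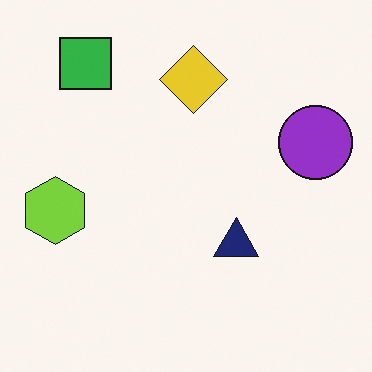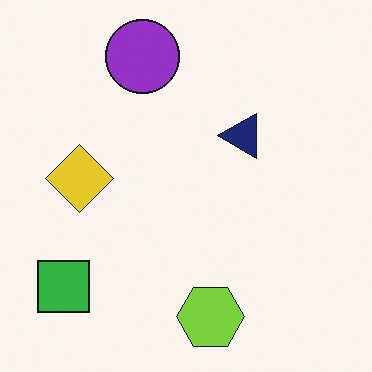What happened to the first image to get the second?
It was rotated 90° counter-clockwise.

The green square sits in the top-left of the first image and the bottom-left of the second — consistent with a whole-image 90° counter-clockwise rotation.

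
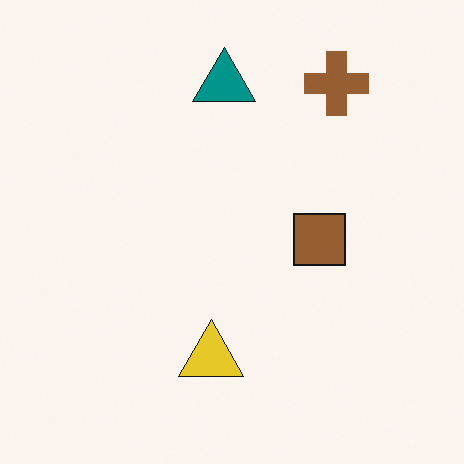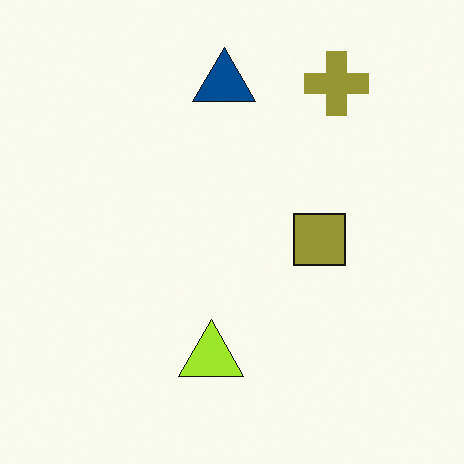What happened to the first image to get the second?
The transformation is: hue-shifted slightly.

Every shape's color has rotated by the same amount around the hue wheel — a uniform hue shift.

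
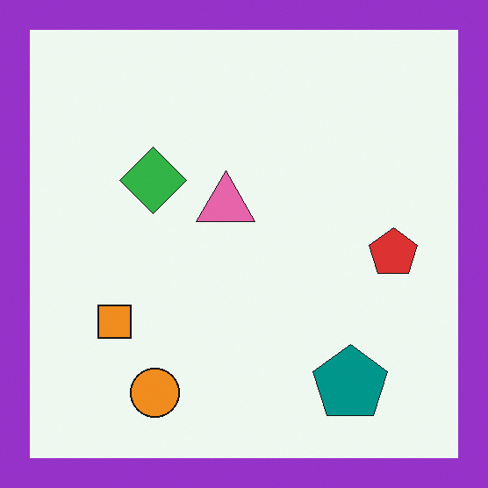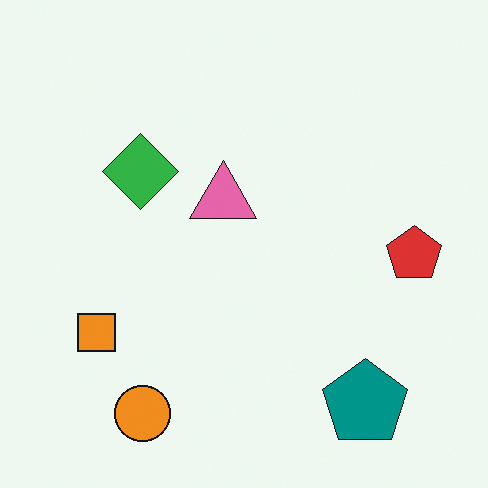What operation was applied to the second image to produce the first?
It was framed with a purple border.

A solid purple frame runs around the edge of the first image, with the content slightly shrunk inside it.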